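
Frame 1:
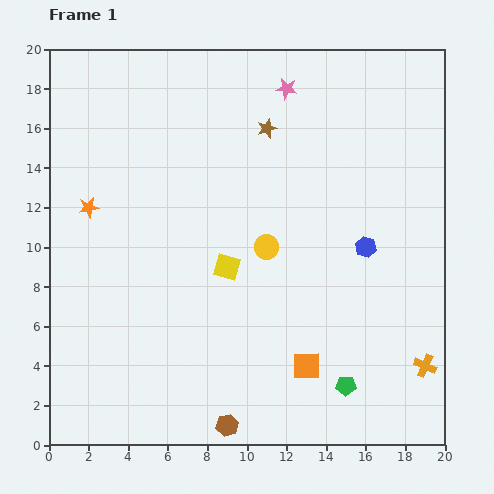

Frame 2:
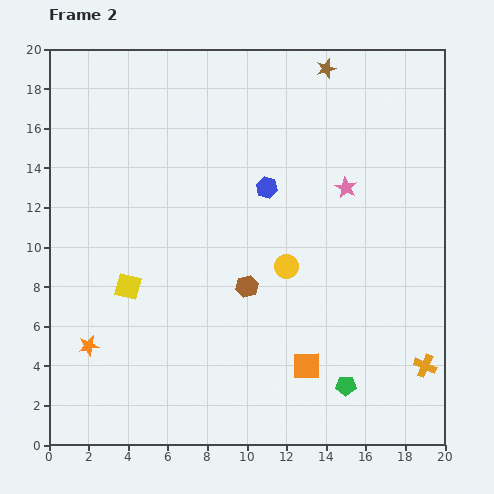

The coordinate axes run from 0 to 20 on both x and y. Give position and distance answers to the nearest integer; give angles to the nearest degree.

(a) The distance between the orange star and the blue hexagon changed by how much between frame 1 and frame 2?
-2

Distance in frame 1: 14. Distance in frame 2: 12.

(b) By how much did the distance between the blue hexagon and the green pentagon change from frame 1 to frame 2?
+4

Distance in frame 1: 7. Distance in frame 2: 11.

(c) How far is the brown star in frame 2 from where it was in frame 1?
4

The brown star moved from (11, 16) to (14, 19), a distance of √(3² + 3²) ≈ 4.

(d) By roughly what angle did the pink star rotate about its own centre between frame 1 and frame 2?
19° clockwise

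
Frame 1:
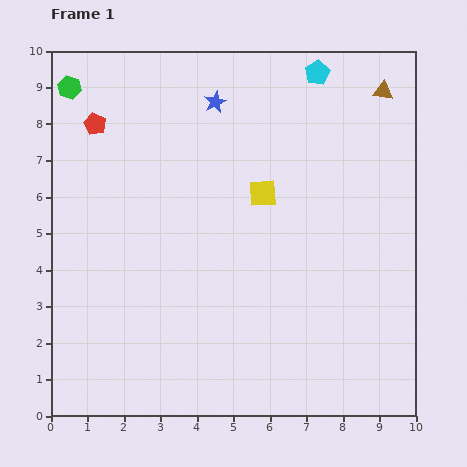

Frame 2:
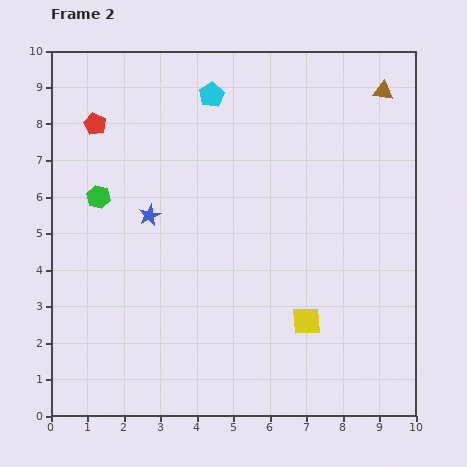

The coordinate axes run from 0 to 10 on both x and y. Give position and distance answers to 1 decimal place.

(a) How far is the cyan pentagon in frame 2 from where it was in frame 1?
3.0

The cyan pentagon moved from (7.3, 9.4) to (4.4, 8.8), a distance of √(2.9² + 0.6²) ≈ 3.0.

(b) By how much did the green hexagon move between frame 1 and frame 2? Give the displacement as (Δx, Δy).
(0.8, -3.0)

The green hexagon was at (0.5, 9.0) in frame 1 and (1.3, 6.0) in frame 2.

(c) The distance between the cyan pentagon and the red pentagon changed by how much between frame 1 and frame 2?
-3.0

Distance in frame 1: 6.3. Distance in frame 2: 3.3.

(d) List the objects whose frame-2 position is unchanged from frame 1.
the brown triangle, the red pentagon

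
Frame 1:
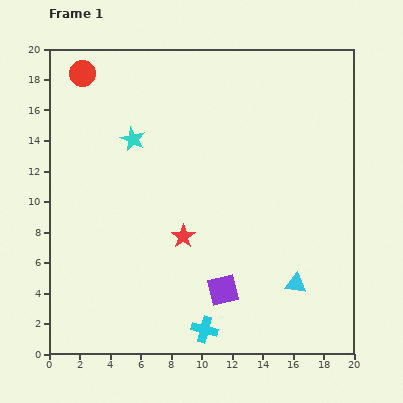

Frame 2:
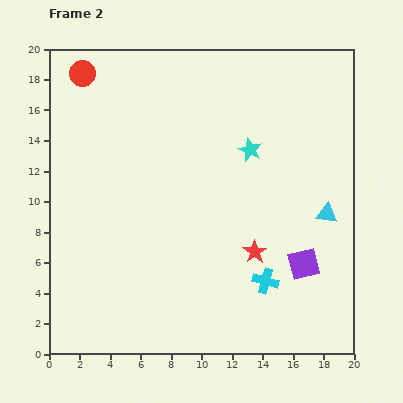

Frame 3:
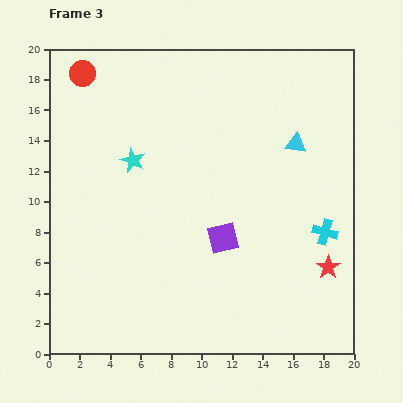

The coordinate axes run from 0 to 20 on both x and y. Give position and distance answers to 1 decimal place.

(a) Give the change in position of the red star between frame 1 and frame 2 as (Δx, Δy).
(4.7, -1.0)

The red star was at (8.8, 7.7) in frame 1 and (13.5, 6.7) in frame 2.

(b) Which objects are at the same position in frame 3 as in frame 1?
the red circle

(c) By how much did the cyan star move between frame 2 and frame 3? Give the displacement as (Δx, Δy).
(-7.7, -0.7)

The cyan star was at (13.2, 13.4) in frame 2 and (5.5, 12.7) in frame 3.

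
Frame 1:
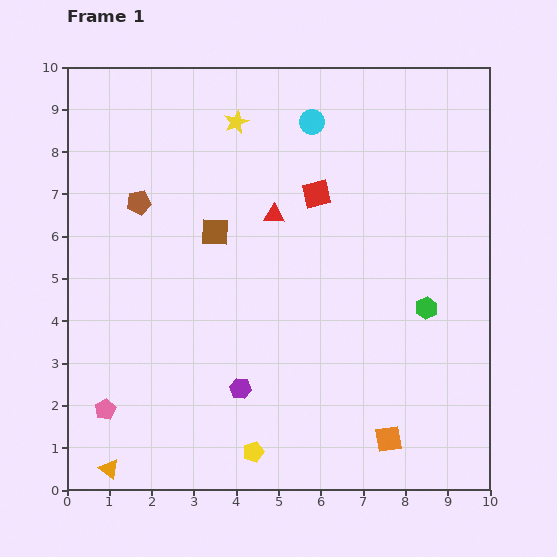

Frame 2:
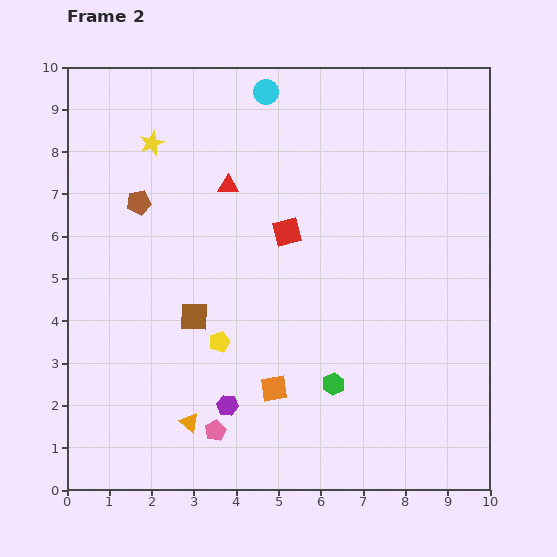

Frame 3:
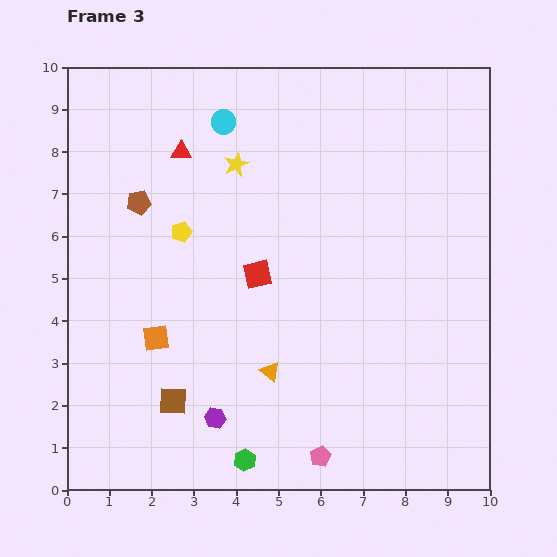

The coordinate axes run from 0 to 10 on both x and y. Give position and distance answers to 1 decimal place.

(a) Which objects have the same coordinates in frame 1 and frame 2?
the brown pentagon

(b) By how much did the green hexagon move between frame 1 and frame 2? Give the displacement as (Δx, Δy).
(-2.2, -1.8)

The green hexagon was at (8.5, 4.3) in frame 1 and (6.3, 2.5) in frame 2.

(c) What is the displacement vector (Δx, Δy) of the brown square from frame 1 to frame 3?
(-1.0, -4.0)

The brown square was at (3.5, 6.1) in frame 1 and (2.5, 2.1) in frame 3.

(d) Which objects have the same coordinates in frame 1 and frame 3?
the brown pentagon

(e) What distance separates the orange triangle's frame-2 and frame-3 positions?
2.2

The orange triangle moved from (2.9, 1.6) to (4.8, 2.8), a distance of √(1.9² + 1.2²) ≈ 2.2.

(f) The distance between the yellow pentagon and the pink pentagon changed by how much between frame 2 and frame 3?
+4.1

Distance in frame 2: 2.1. Distance in frame 3: 6.2.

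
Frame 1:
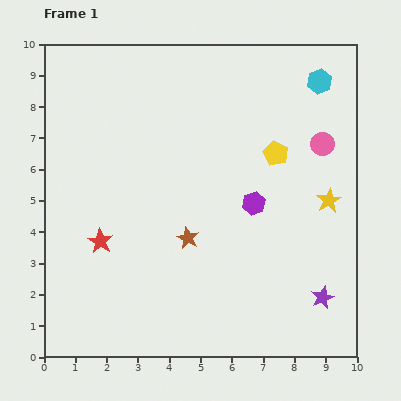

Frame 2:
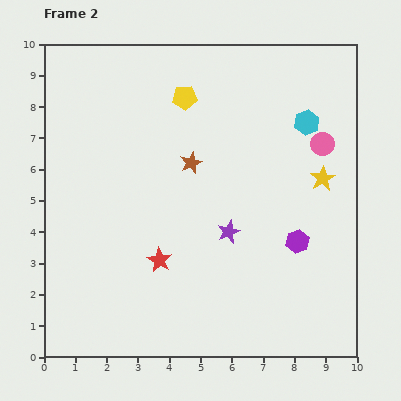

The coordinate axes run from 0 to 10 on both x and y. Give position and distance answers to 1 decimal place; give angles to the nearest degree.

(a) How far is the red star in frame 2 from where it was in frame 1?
2.0

The red star moved from (1.8, 3.7) to (3.7, 3.1), a distance of √(1.9² + 0.6²) ≈ 2.0.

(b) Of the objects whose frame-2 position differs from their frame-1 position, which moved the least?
the yellow star

(moved 0.7)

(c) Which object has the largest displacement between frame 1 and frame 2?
the purple star

(moved 3.7; next 3.4)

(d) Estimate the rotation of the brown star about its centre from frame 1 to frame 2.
22° clockwise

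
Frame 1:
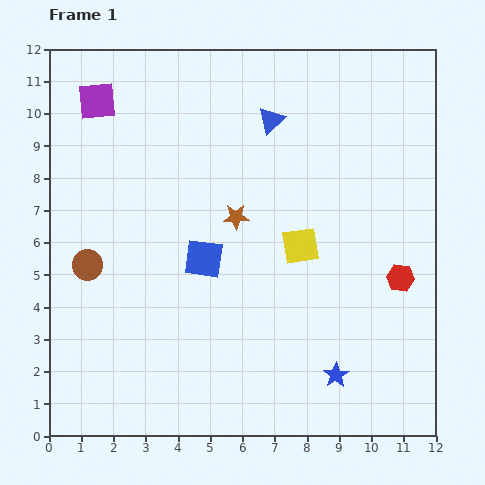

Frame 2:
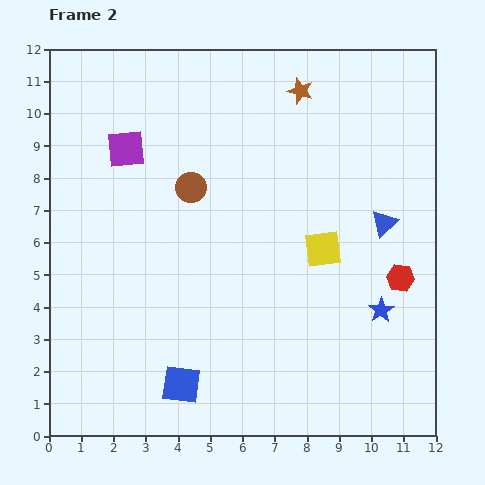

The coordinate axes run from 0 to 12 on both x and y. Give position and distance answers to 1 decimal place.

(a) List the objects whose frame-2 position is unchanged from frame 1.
the red hexagon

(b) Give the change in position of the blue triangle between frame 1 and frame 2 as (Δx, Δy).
(3.5, -3.2)

The blue triangle was at (6.9, 9.8) in frame 1 and (10.4, 6.6) in frame 2.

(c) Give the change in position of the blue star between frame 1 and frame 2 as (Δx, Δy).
(1.4, 2.0)

The blue star was at (8.9, 1.9) in frame 1 and (10.3, 3.9) in frame 2.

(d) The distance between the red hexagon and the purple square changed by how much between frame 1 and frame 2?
-1.5

Distance in frame 1: 10.9. Distance in frame 2: 9.4.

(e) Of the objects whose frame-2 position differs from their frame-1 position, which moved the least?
the yellow square

(moved 0.7)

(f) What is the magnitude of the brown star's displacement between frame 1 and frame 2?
4.4

The brown star moved from (5.8, 6.8) to (7.8, 10.7), a distance of √(2.0² + 3.9²) ≈ 4.4.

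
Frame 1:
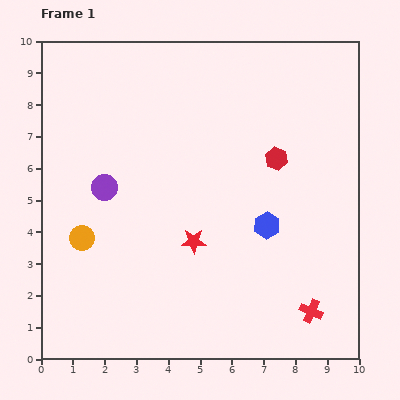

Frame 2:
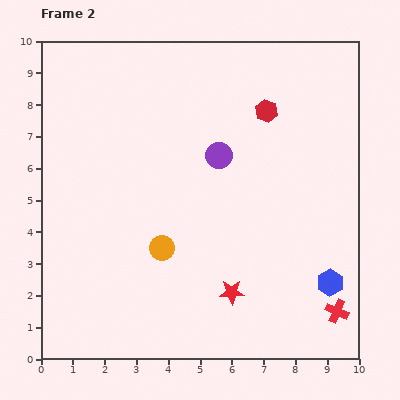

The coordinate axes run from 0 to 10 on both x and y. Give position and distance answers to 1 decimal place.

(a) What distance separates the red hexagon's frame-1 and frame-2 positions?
1.5

The red hexagon moved from (7.4, 6.3) to (7.1, 7.8), a distance of √(0.3² + 1.5²) ≈ 1.5.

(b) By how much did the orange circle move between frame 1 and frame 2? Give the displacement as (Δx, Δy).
(2.5, -0.3)

The orange circle was at (1.3, 3.8) in frame 1 and (3.8, 3.5) in frame 2.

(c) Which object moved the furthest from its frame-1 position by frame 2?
the purple circle

(moved 3.7; next 2.7)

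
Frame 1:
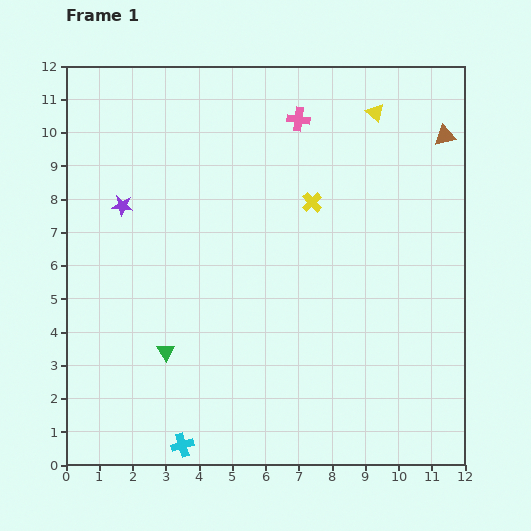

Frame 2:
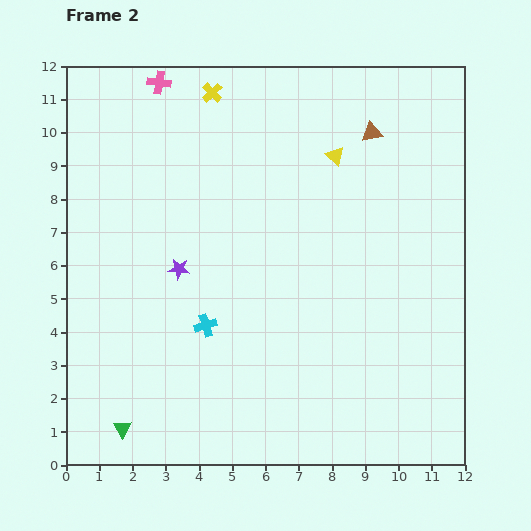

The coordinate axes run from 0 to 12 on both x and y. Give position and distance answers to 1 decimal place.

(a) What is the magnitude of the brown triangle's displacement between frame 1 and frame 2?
2.2

The brown triangle moved from (11.4, 9.9) to (9.2, 10.0), a distance of √(2.2² + 0.1²) ≈ 2.2.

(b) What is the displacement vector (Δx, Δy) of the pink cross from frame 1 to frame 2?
(-4.2, 1.1)

The pink cross was at (7.0, 10.4) in frame 1 and (2.8, 11.5) in frame 2.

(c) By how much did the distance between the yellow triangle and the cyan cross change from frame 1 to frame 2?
-5.2

Distance in frame 1: 11.6. Distance in frame 2: 6.4.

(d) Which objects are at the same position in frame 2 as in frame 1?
none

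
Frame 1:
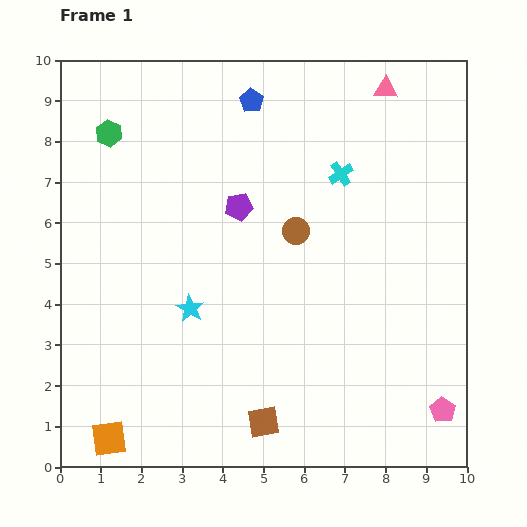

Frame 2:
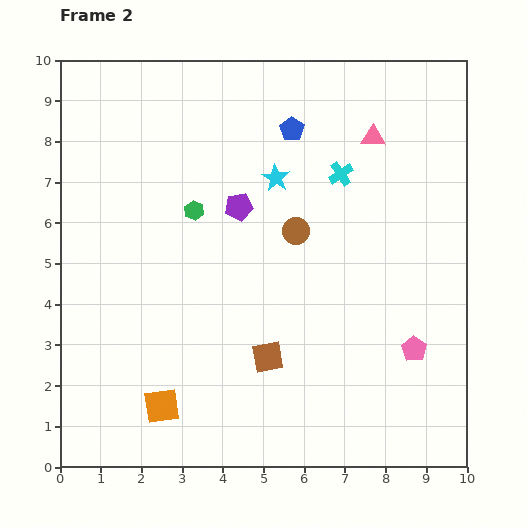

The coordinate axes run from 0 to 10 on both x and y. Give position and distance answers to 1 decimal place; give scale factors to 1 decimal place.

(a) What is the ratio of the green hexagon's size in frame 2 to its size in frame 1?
0.7×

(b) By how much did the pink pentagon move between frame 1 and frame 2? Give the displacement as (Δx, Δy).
(-0.7, 1.5)

The pink pentagon was at (9.4, 1.4) in frame 1 and (8.7, 2.9) in frame 2.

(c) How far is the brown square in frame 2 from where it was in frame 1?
1.6

The brown square moved from (5.0, 1.1) to (5.1, 2.7), a distance of √(0.1² + 1.6²) ≈ 1.6.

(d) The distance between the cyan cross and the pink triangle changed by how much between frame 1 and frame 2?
-1.2

Distance in frame 1: 2.4. Distance in frame 2: 1.2.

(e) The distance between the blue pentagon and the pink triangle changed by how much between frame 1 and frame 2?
-1.3

Distance in frame 1: 3.3. Distance in frame 2: 2.0.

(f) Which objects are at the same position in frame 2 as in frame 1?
the purple pentagon, the brown circle, the cyan cross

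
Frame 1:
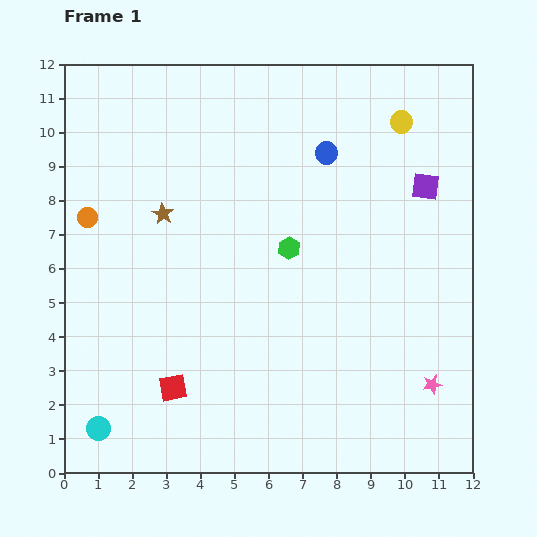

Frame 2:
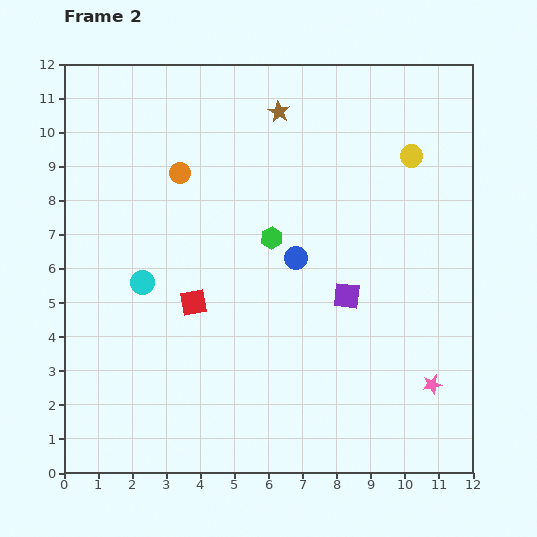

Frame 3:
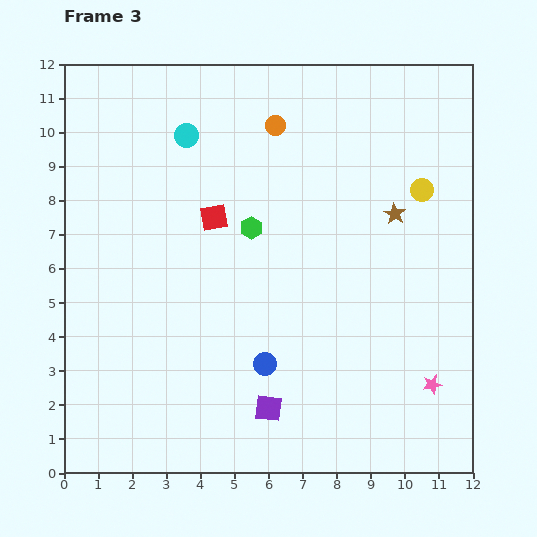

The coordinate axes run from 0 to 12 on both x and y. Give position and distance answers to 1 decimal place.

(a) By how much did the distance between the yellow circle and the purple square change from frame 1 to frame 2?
+2.5

Distance in frame 1: 2.0. Distance in frame 2: 4.5.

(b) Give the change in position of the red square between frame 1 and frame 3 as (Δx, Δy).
(1.2, 5.0)

The red square was at (3.2, 2.5) in frame 1 and (4.4, 7.5) in frame 3.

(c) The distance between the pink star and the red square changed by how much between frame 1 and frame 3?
+0.5

Distance in frame 1: 7.6. Distance in frame 3: 8.1.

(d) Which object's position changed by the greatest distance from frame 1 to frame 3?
the cyan circle

(moved 9.0; next 8.0)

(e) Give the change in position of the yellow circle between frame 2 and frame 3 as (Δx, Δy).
(0.3, -1.0)

The yellow circle was at (10.2, 9.3) in frame 2 and (10.5, 8.3) in frame 3.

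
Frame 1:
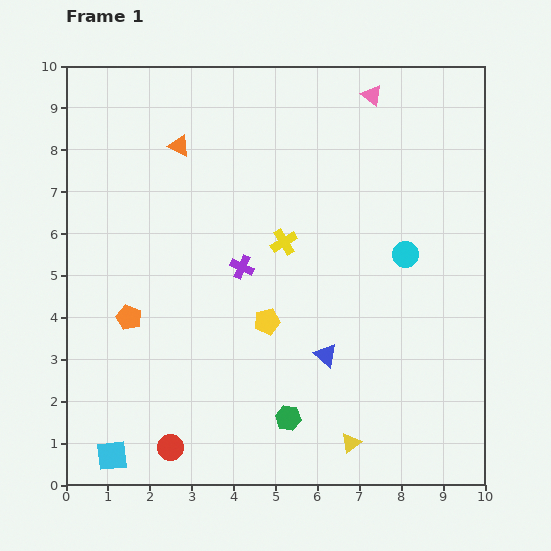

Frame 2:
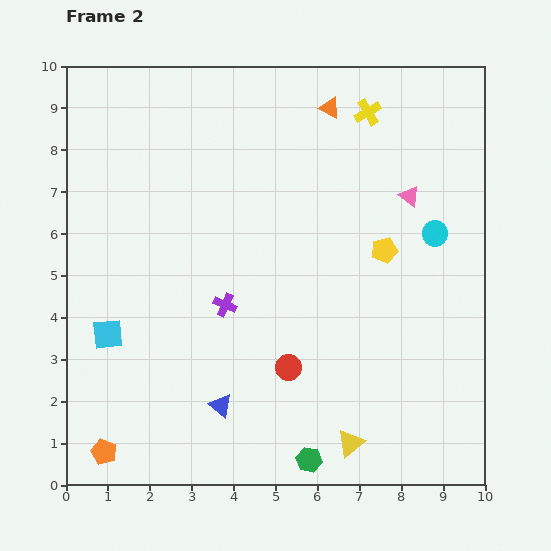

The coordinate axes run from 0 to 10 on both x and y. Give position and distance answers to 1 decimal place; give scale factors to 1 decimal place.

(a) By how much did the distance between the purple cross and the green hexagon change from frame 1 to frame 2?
+0.4

Distance in frame 1: 3.8. Distance in frame 2: 4.2.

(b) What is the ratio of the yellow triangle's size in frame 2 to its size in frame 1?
1.4×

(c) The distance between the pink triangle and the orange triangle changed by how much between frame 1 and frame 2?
-2.0

Distance in frame 1: 4.8. Distance in frame 2: 2.8.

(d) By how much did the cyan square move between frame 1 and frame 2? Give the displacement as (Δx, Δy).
(-0.1, 2.9)

The cyan square was at (1.1, 0.7) in frame 1 and (1.0, 3.6) in frame 2.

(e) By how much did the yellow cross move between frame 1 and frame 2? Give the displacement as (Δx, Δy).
(2.0, 3.1)

The yellow cross was at (5.2, 5.8) in frame 1 and (7.2, 8.9) in frame 2.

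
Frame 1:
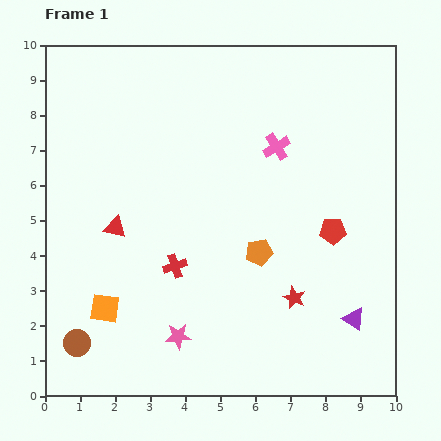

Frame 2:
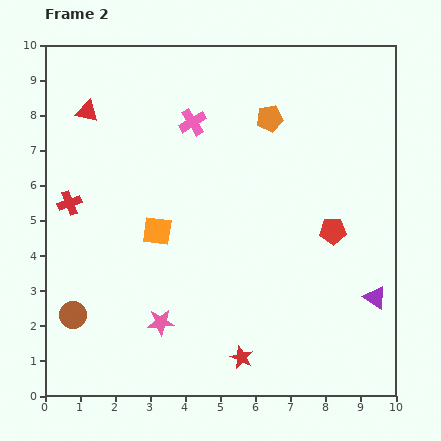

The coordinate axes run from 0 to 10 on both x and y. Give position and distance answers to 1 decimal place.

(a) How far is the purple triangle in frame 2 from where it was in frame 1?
0.8

The purple triangle moved from (8.8, 2.2) to (9.4, 2.8), a distance of √(0.6² + 0.6²) ≈ 0.8.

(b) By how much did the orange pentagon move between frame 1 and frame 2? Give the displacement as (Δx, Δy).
(0.3, 3.8)

The orange pentagon was at (6.1, 4.1) in frame 1 and (6.4, 7.9) in frame 2.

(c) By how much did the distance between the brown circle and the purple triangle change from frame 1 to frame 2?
+0.7

Distance in frame 1: 7.9. Distance in frame 2: 8.6.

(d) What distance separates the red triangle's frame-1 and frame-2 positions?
3.4

The red triangle moved from (2.0, 4.8) to (1.2, 8.1), a distance of √(0.8² + 3.3²) ≈ 3.4.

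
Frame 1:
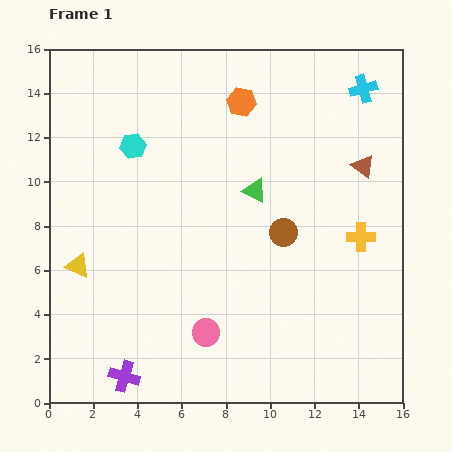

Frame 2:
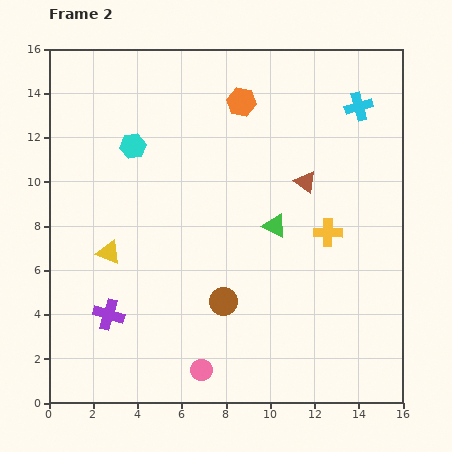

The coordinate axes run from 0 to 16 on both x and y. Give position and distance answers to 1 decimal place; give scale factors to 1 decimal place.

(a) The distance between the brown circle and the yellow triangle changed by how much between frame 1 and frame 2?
-3.8

Distance in frame 1: 9.4. Distance in frame 2: 5.6.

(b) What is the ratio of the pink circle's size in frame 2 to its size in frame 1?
0.8×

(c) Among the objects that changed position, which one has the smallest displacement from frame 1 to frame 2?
the cyan cross

(moved 0.8)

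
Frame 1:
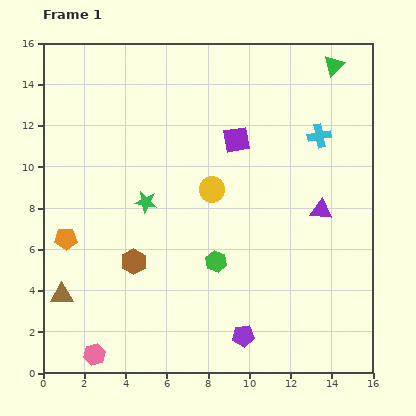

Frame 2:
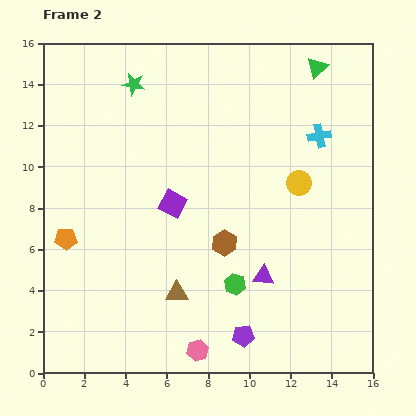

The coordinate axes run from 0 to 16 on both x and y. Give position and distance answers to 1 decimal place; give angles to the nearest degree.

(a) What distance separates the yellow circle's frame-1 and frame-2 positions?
4.2

The yellow circle moved from (8.2, 8.9) to (12.4, 9.2), a distance of √(4.2² + 0.3²) ≈ 4.2.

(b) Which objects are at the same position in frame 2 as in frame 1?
the purple pentagon, the orange pentagon, the cyan cross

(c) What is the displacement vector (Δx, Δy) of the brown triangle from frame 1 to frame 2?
(5.6, 0.1)

The brown triangle was at (0.9, 3.8) in frame 1 and (6.5, 3.9) in frame 2.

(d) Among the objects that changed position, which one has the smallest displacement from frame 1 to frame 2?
the green triangle

(moved 0.8)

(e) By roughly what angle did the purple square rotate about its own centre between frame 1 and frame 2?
38° clockwise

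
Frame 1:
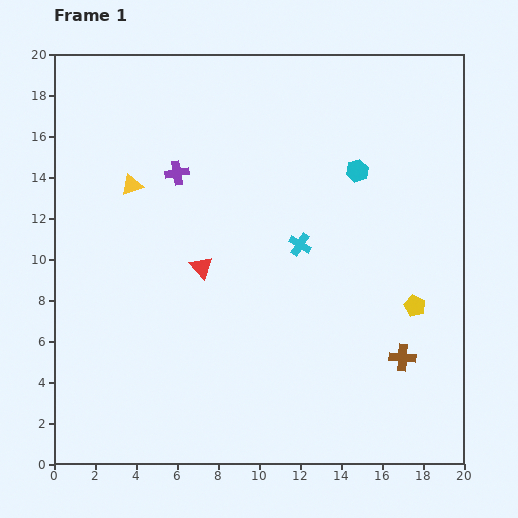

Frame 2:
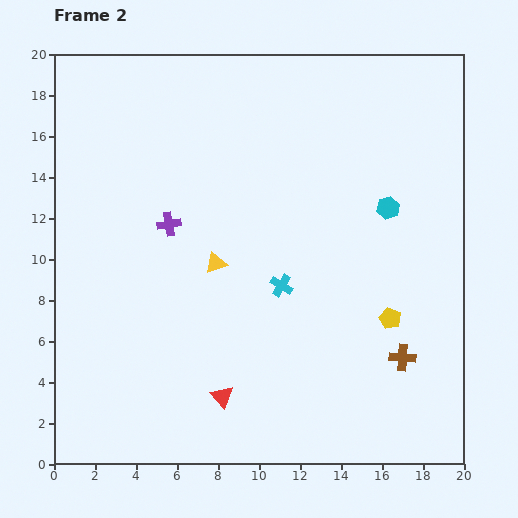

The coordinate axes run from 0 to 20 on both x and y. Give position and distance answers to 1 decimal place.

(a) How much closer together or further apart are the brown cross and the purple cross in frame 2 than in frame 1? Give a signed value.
-1.1

Distance in frame 1: 14.2. Distance in frame 2: 13.1.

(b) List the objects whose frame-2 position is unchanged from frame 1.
the brown cross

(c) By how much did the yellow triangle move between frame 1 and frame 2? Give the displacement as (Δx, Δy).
(4.1, -3.8)

The yellow triangle was at (3.8, 13.6) in frame 1 and (7.9, 9.8) in frame 2.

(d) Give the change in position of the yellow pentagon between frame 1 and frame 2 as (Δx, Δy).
(-1.2, -0.6)

The yellow pentagon was at (17.6, 7.7) in frame 1 and (16.4, 7.1) in frame 2.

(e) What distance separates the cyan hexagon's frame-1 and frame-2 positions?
2.3

The cyan hexagon moved from (14.8, 14.3) to (16.3, 12.5), a distance of √(1.5² + 1.8²) ≈ 2.3.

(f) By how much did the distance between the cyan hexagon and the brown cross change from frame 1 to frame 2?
-2.1

Distance in frame 1: 9.4. Distance in frame 2: 7.3.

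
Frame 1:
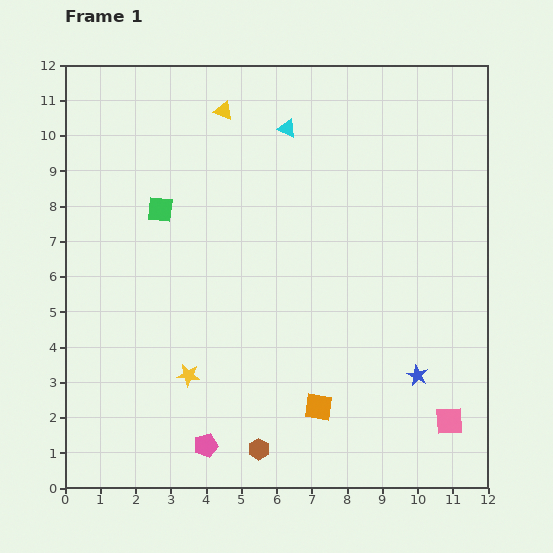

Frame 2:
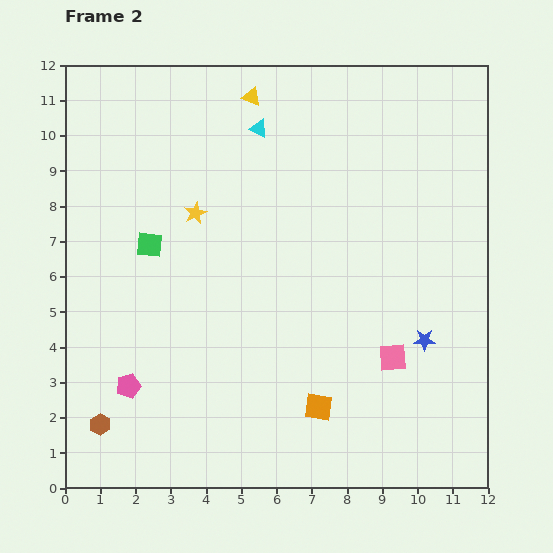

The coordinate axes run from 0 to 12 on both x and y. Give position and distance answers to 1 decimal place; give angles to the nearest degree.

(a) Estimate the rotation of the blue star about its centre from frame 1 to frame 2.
27° counter-clockwise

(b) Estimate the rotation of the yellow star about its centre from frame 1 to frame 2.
30° counter-clockwise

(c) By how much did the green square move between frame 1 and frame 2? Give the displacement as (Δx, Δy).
(-0.3, -1.0)

The green square was at (2.7, 7.9) in frame 1 and (2.4, 6.9) in frame 2.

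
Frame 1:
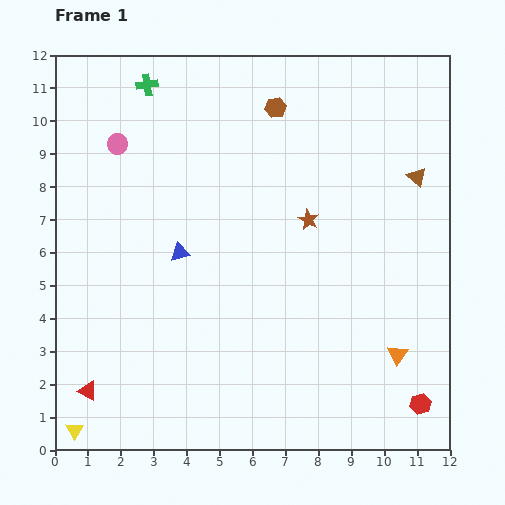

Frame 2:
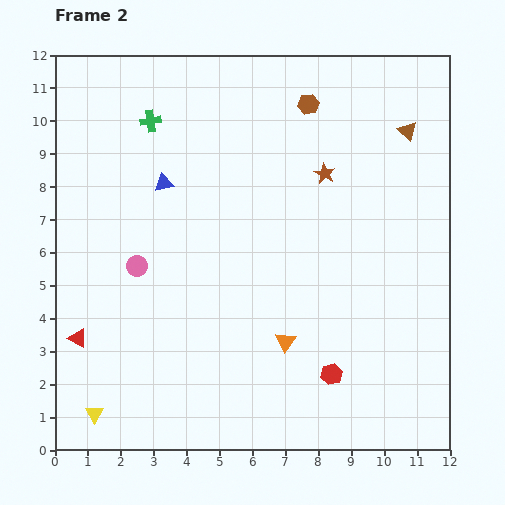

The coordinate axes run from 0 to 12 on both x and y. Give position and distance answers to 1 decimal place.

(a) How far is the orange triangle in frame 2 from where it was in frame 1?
3.4

The orange triangle moved from (10.4, 2.9) to (7.0, 3.3), a distance of √(3.4² + 0.4²) ≈ 3.4.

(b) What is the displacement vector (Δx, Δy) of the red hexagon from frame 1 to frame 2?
(-2.7, 0.9)

The red hexagon was at (11.1, 1.4) in frame 1 and (8.4, 2.3) in frame 2.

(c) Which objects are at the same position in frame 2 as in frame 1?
none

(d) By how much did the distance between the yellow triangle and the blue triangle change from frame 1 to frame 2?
+1.0

Distance in frame 1: 6.3. Distance in frame 2: 7.3.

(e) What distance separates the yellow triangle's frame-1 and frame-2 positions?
0.8

The yellow triangle moved from (0.6, 0.6) to (1.2, 1.1), a distance of √(0.6² + 0.5²) ≈ 0.8.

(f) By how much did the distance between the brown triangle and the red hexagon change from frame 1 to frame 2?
+0.8

Distance in frame 1: 6.9. Distance in frame 2: 7.7.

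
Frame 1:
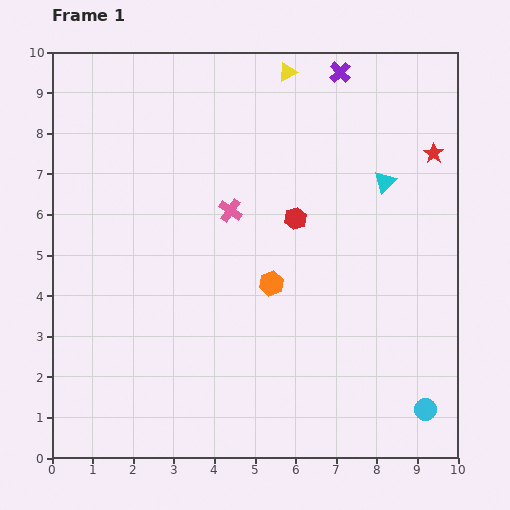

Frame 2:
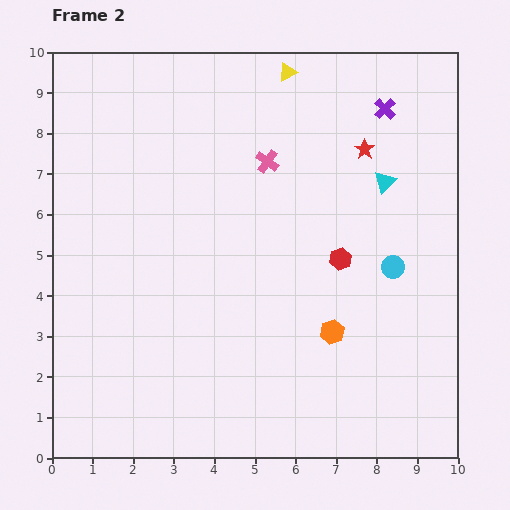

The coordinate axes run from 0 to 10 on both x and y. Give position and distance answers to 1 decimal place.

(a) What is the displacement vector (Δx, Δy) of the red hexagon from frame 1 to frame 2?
(1.1, -1.0)

The red hexagon was at (6.0, 5.9) in frame 1 and (7.1, 4.9) in frame 2.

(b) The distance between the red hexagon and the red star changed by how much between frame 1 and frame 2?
-1.0

Distance in frame 1: 3.8. Distance in frame 2: 2.8.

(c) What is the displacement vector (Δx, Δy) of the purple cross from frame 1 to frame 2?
(1.1, -0.9)

The purple cross was at (7.1, 9.5) in frame 1 and (8.2, 8.6) in frame 2.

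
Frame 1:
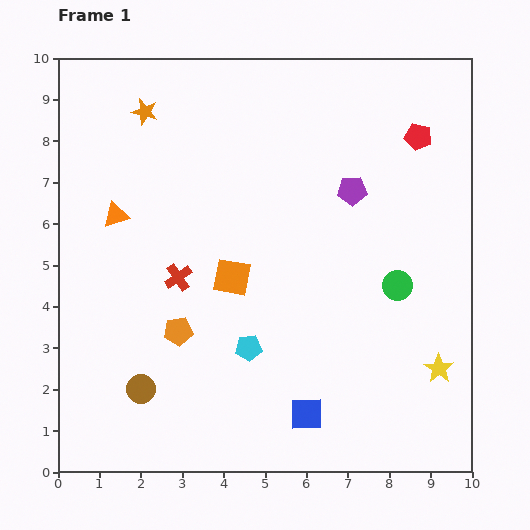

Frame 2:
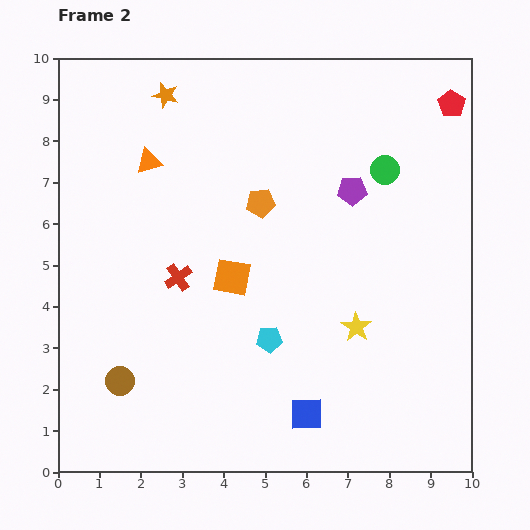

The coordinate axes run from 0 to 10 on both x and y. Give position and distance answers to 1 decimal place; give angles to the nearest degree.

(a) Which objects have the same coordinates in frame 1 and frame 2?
the orange square, the purple pentagon, the red cross, the blue square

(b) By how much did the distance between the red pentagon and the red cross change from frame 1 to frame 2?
+1.1

Distance in frame 1: 6.7. Distance in frame 2: 7.8.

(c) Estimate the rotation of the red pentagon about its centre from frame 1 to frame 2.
22° clockwise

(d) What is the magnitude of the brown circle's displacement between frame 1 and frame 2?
0.5

The brown circle moved from (2.0, 2.0) to (1.5, 2.2), a distance of √(0.5² + 0.2²) ≈ 0.5.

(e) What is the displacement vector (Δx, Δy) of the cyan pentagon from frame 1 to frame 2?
(0.5, 0.2)

The cyan pentagon was at (4.6, 3.0) in frame 1 and (5.1, 3.2) in frame 2.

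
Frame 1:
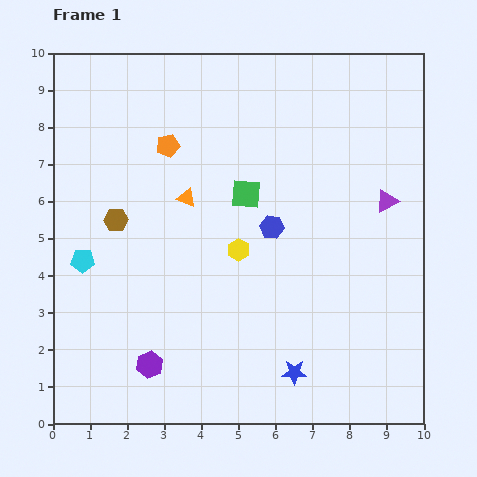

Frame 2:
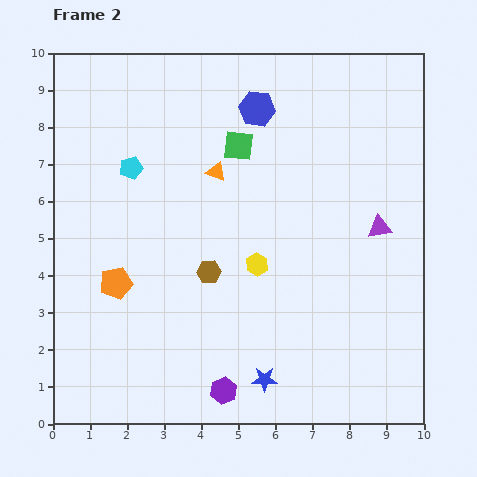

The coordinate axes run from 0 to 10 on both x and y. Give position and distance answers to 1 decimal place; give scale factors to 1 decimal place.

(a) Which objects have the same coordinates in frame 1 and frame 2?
none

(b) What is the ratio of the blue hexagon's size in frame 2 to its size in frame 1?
1.5×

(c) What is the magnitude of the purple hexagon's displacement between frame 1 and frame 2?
2.1

The purple hexagon moved from (2.6, 1.6) to (4.6, 0.9), a distance of √(2.0² + 0.7²) ≈ 2.1.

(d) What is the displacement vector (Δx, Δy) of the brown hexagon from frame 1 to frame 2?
(2.5, -1.4)

The brown hexagon was at (1.7, 5.5) in frame 1 and (4.2, 4.1) in frame 2.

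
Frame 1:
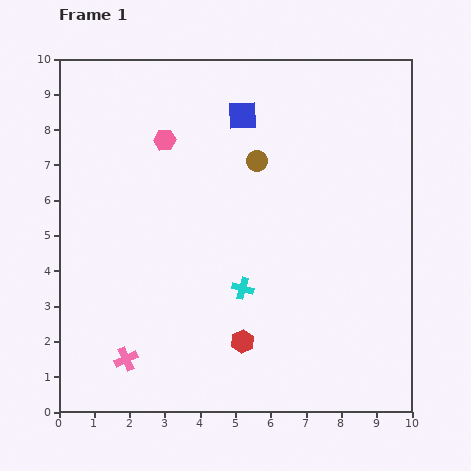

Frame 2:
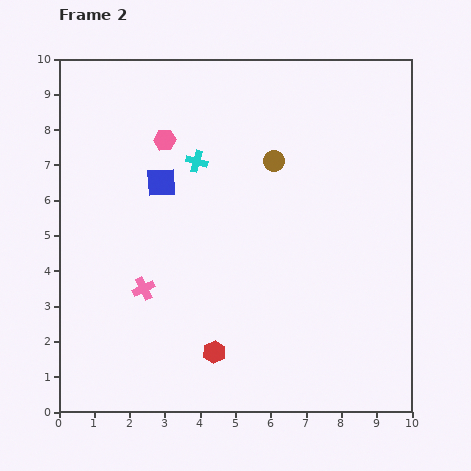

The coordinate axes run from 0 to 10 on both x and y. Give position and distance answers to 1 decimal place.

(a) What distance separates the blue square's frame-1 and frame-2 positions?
3.0

The blue square moved from (5.2, 8.4) to (2.9, 6.5), a distance of √(2.3² + 1.9²) ≈ 3.0.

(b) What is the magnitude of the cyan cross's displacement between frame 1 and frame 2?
3.8

The cyan cross moved from (5.2, 3.5) to (3.9, 7.1), a distance of √(1.3² + 3.6²) ≈ 3.8.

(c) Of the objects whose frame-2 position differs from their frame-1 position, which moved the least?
the brown circle

(moved 0.5)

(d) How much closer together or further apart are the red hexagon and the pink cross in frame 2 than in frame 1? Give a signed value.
-0.6

Distance in frame 1: 3.3. Distance in frame 2: 2.7.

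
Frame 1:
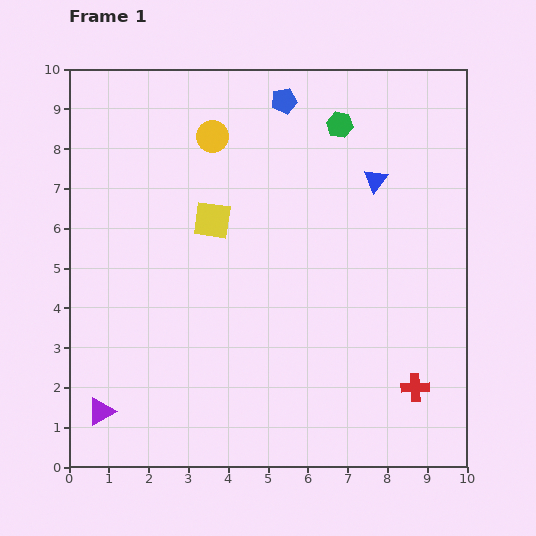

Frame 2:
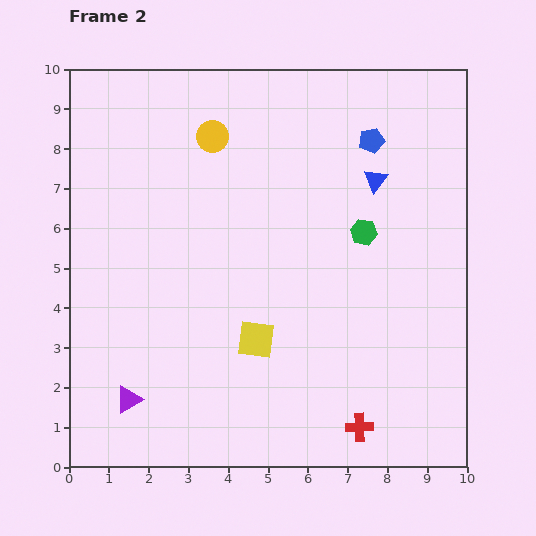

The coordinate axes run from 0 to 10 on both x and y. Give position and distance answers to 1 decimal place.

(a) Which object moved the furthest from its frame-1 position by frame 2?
the yellow square

(moved 3.2; next 2.8)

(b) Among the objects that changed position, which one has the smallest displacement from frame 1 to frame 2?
the purple triangle

(moved 0.8)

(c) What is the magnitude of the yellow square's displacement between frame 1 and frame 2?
3.2

The yellow square moved from (3.6, 6.2) to (4.7, 3.2), a distance of √(1.1² + 3.0²) ≈ 3.2.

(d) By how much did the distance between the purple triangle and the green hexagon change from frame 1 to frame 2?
-2.2

Distance in frame 1: 9.4. Distance in frame 2: 7.2.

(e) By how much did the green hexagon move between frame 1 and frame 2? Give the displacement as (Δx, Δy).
(0.6, -2.7)

The green hexagon was at (6.8, 8.6) in frame 1 and (7.4, 5.9) in frame 2.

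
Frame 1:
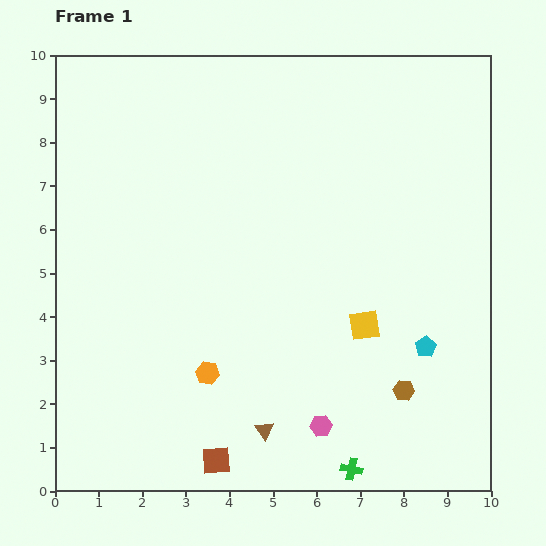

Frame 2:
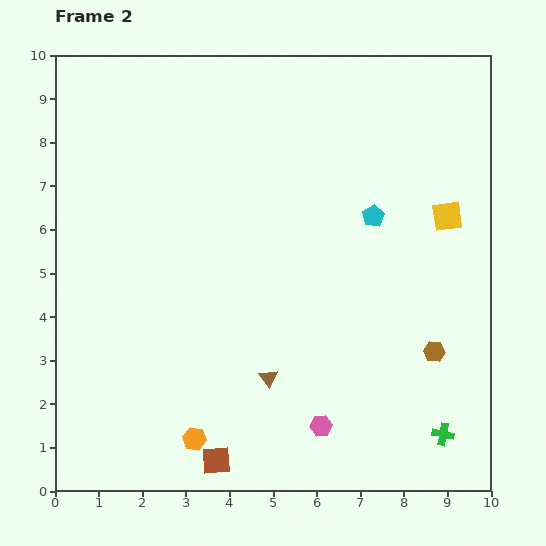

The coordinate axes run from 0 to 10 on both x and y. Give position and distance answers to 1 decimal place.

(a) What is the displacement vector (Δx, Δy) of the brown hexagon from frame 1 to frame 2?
(0.7, 0.9)

The brown hexagon was at (8.0, 2.3) in frame 1 and (8.7, 3.2) in frame 2.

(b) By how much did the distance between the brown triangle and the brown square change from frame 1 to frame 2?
+0.9

Distance in frame 1: 1.3. Distance in frame 2: 2.2.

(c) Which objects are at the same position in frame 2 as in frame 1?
the pink hexagon, the brown square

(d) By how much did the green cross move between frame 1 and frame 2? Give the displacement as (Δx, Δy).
(2.1, 0.8)

The green cross was at (6.8, 0.5) in frame 1 and (8.9, 1.3) in frame 2.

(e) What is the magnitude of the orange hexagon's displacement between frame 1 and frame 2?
1.5

The orange hexagon moved from (3.5, 2.7) to (3.2, 1.2), a distance of √(0.3² + 1.5²) ≈ 1.5.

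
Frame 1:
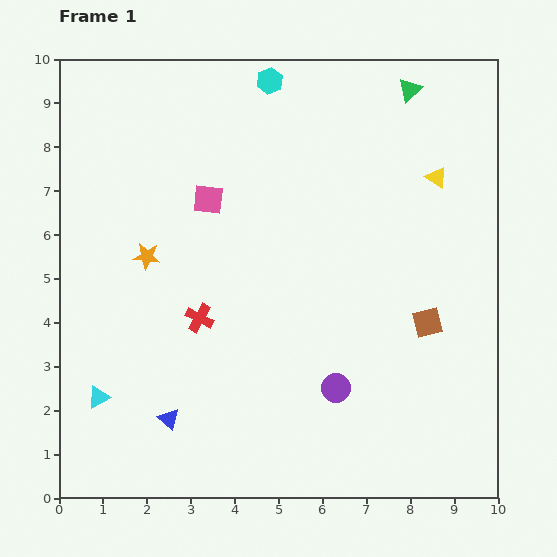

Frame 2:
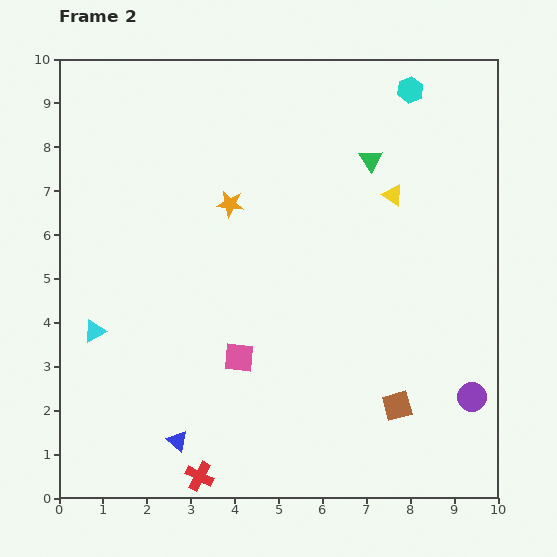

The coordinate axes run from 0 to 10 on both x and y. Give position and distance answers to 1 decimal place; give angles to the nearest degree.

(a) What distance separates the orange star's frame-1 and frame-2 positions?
2.2

The orange star moved from (2.0, 5.5) to (3.9, 6.7), a distance of √(1.9² + 1.2²) ≈ 2.2.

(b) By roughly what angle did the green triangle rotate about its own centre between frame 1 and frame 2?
21° counter-clockwise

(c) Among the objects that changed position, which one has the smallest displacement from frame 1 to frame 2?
the blue triangle

(moved 0.5)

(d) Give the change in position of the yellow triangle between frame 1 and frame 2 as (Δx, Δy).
(-1.0, -0.4)

The yellow triangle was at (8.6, 7.3) in frame 1 and (7.6, 6.9) in frame 2.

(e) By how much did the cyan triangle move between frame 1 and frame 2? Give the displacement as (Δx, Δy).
(-0.1, 1.5)

The cyan triangle was at (0.9, 2.3) in frame 1 and (0.8, 3.8) in frame 2.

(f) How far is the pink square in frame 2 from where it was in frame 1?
3.7

The pink square moved from (3.4, 6.8) to (4.1, 3.2), a distance of √(0.7² + 3.6²) ≈ 3.7.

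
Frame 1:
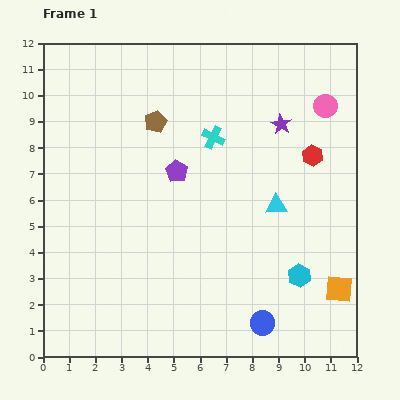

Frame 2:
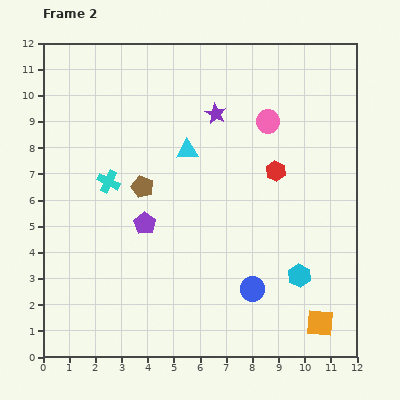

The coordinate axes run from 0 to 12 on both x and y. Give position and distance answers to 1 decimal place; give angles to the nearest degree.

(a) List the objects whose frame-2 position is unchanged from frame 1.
the cyan hexagon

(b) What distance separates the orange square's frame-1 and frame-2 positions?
1.5

The orange square moved from (11.3, 2.6) to (10.6, 1.3), a distance of √(0.7² + 1.3²) ≈ 1.5.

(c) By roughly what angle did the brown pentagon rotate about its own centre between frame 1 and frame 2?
28° counter-clockwise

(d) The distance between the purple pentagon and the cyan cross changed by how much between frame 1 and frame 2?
+0.2

Distance in frame 1: 1.9. Distance in frame 2: 2.1.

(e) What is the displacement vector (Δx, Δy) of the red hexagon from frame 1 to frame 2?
(-1.4, -0.6)

The red hexagon was at (10.3, 7.7) in frame 1 and (8.9, 7.1) in frame 2.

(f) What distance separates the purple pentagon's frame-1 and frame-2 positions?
2.3

The purple pentagon moved from (5.1, 7.1) to (3.9, 5.1), a distance of √(1.2² + 2.0²) ≈ 2.3.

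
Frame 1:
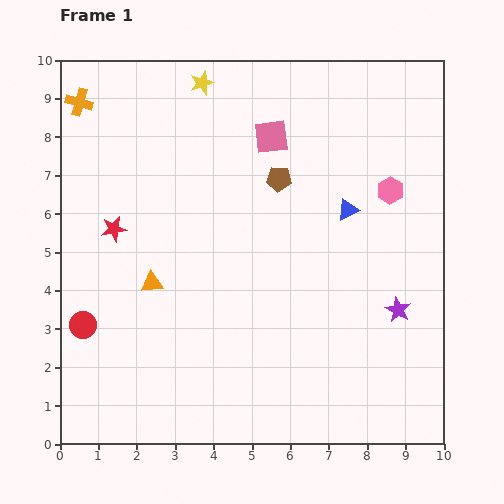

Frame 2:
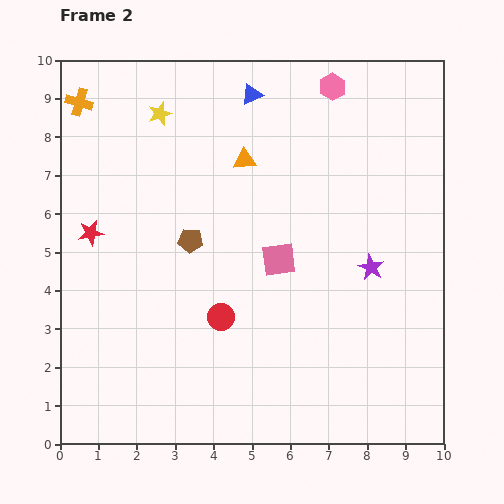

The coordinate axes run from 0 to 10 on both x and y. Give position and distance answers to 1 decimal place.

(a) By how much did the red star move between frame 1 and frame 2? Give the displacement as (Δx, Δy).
(-0.6, -0.1)

The red star was at (1.4, 5.6) in frame 1 and (0.8, 5.5) in frame 2.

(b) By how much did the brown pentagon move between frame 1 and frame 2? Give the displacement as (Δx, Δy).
(-2.3, -1.6)

The brown pentagon was at (5.7, 6.9) in frame 1 and (3.4, 5.3) in frame 2.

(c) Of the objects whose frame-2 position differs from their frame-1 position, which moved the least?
the red star

(moved 0.6)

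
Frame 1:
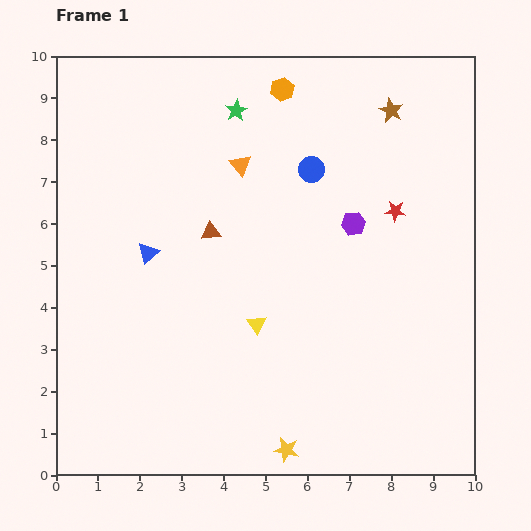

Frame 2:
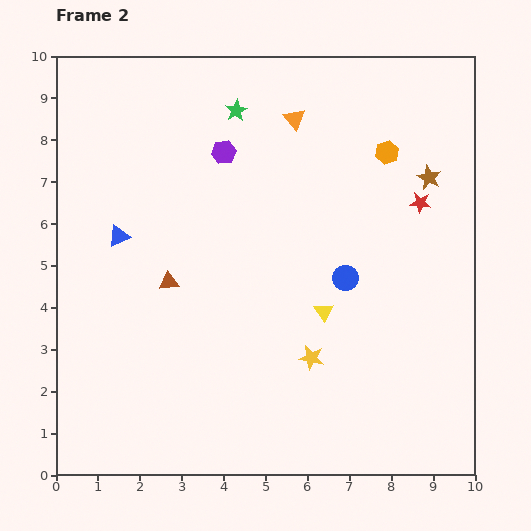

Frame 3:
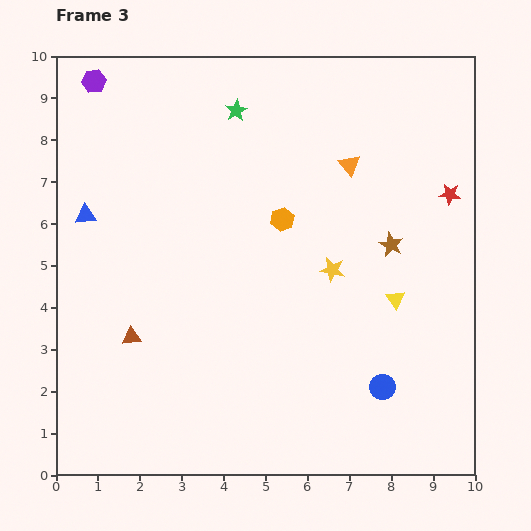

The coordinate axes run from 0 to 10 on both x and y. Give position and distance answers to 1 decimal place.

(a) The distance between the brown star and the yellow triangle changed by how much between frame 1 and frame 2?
-1.9

Distance in frame 1: 6.0. Distance in frame 2: 4.1.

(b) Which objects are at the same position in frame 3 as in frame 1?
the green star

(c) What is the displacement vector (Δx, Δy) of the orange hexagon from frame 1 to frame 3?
(0.0, -3.1)

The orange hexagon was at (5.4, 9.2) in frame 1 and (5.4, 6.1) in frame 3.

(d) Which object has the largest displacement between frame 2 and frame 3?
the purple hexagon

(moved 3.5; next 3.0)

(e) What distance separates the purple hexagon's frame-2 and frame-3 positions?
3.5

The purple hexagon moved from (4.0, 7.7) to (0.9, 9.4), a distance of √(3.1² + 1.7²) ≈ 3.5.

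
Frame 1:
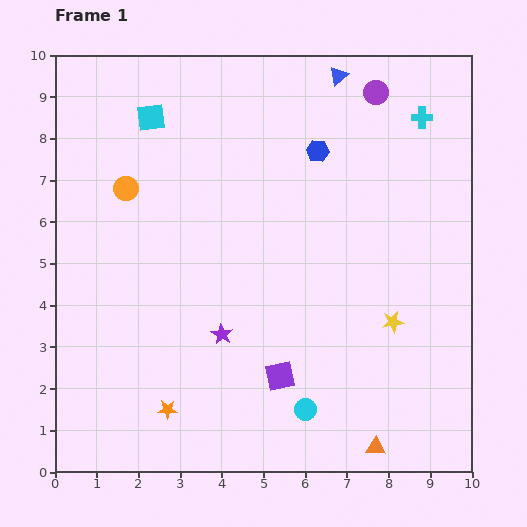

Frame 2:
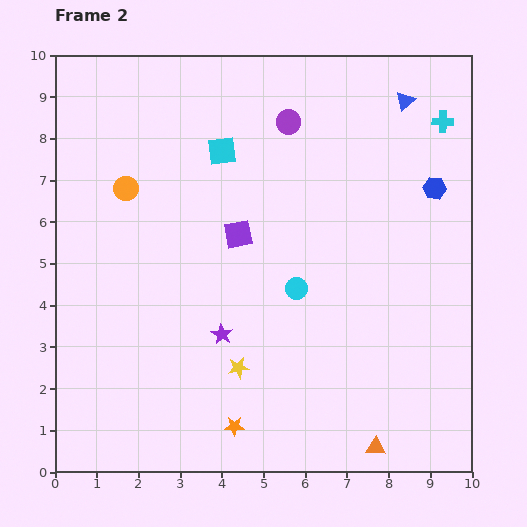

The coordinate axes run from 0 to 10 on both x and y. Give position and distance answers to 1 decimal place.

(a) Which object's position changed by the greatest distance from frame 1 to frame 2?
the yellow star

(moved 3.9; next 3.5)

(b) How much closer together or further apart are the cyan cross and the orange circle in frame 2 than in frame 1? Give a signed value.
+0.5

Distance in frame 1: 7.3. Distance in frame 2: 7.8.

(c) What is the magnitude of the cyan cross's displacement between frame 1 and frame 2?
0.5

The cyan cross moved from (8.8, 8.5) to (9.3, 8.4), a distance of √(0.5² + 0.1²) ≈ 0.5.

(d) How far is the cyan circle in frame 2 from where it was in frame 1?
2.9

The cyan circle moved from (6.0, 1.5) to (5.8, 4.4), a distance of √(0.2² + 2.9²) ≈ 2.9.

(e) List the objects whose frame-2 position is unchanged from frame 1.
the orange circle, the purple star, the orange triangle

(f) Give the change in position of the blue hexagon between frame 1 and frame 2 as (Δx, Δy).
(2.8, -0.9)

The blue hexagon was at (6.3, 7.7) in frame 1 and (9.1, 6.8) in frame 2.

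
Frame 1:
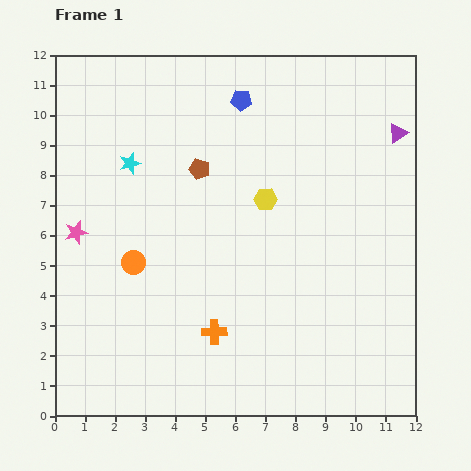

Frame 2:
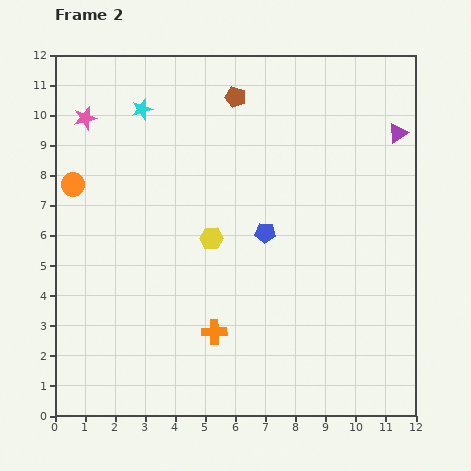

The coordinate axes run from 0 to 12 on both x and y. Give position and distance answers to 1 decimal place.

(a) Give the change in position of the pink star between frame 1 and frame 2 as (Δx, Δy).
(0.3, 3.8)

The pink star was at (0.7, 6.1) in frame 1 and (1.0, 9.9) in frame 2.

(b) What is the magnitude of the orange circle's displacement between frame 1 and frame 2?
3.3

The orange circle moved from (2.6, 5.1) to (0.6, 7.7), a distance of √(2.0² + 2.6²) ≈ 3.3.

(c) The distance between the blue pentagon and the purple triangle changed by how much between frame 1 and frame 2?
+0.2

Distance in frame 1: 5.3. Distance in frame 2: 5.5.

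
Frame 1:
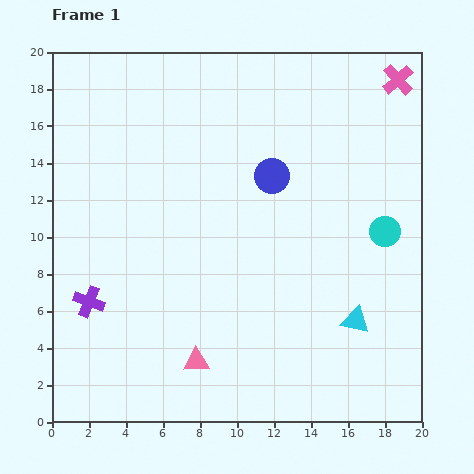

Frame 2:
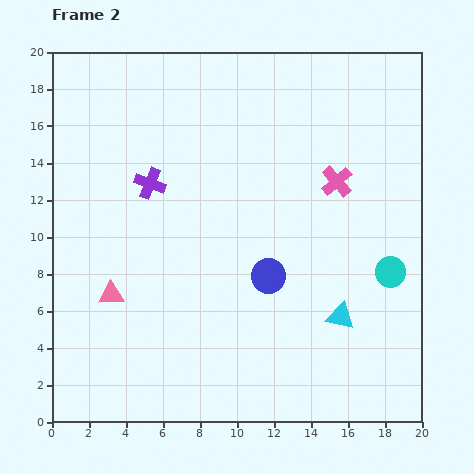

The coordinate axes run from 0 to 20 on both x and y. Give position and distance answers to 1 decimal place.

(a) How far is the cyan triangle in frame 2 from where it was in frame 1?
0.8

The cyan triangle moved from (16.4, 5.5) to (15.6, 5.7), a distance of √(0.8² + 0.2²) ≈ 0.8.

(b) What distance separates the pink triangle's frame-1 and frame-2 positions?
5.8

The pink triangle moved from (7.8, 3.3) to (3.2, 6.9), a distance of √(4.6² + 3.6²) ≈ 5.8.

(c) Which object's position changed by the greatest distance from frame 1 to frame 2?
the purple cross

(moved 7.2; next 6.4)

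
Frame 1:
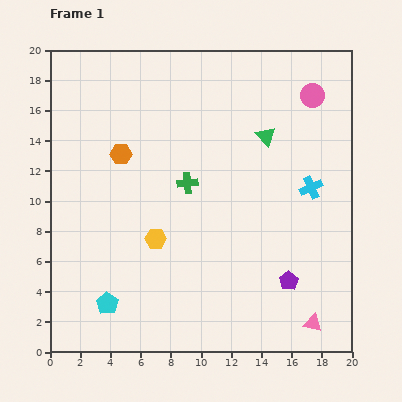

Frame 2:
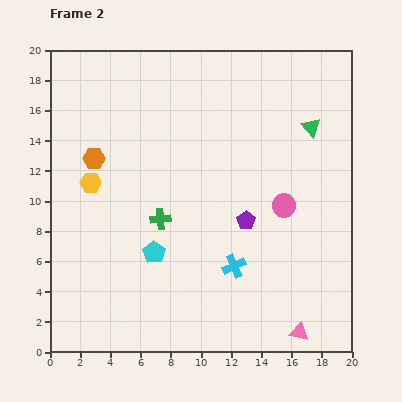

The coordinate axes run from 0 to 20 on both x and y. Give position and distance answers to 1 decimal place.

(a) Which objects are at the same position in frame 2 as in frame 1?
none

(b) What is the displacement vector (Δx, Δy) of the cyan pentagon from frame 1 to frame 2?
(3.1, 3.4)

The cyan pentagon was at (3.8, 3.2) in frame 1 and (6.9, 6.6) in frame 2.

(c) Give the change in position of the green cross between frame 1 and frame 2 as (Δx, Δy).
(-1.8, -2.4)

The green cross was at (9.1, 11.2) in frame 1 and (7.3, 8.8) in frame 2.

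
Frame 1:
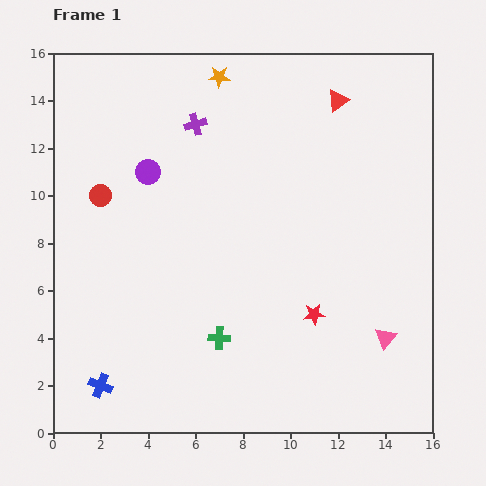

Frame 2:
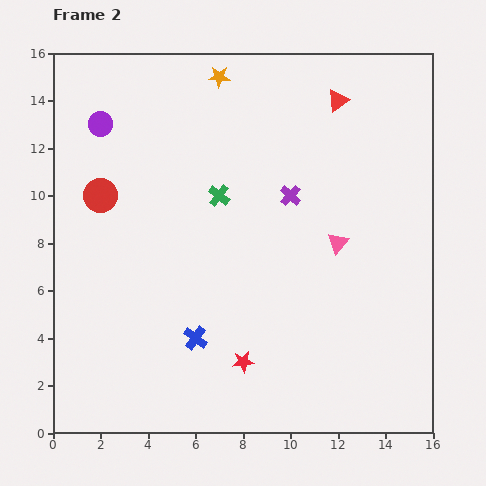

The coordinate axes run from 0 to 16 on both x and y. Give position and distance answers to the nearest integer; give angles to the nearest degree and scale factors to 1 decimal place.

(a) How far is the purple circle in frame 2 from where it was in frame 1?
3

The purple circle moved from (4, 11) to (2, 13), a distance of √(2² + 2²) ≈ 3.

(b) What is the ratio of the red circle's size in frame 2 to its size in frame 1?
1.5×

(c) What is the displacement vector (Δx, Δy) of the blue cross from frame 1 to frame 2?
(4, 2)

The blue cross was at (2, 2) in frame 1 and (6, 4) in frame 2.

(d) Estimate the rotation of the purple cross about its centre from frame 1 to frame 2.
30° counter-clockwise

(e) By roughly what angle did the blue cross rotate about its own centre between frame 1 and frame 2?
16° clockwise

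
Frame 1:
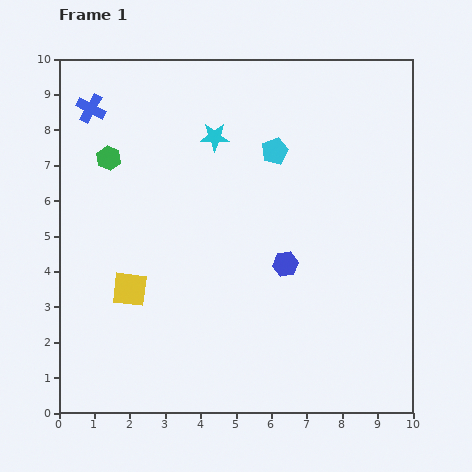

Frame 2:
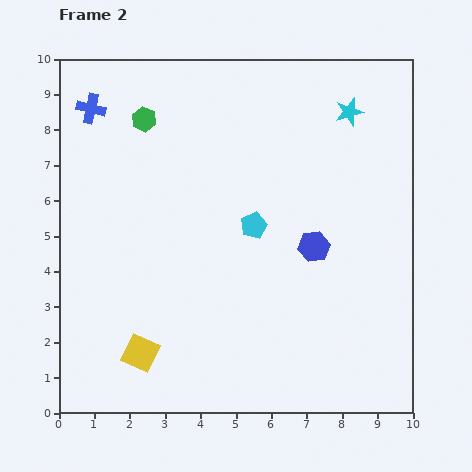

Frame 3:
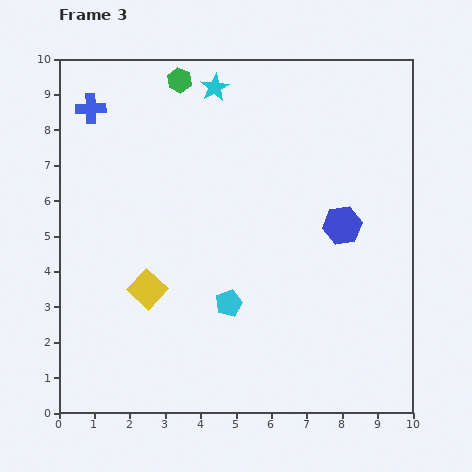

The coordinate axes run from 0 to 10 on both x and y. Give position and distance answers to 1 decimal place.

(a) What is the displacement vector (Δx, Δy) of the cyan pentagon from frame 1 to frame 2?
(-0.6, -2.1)

The cyan pentagon was at (6.1, 7.4) in frame 1 and (5.5, 5.3) in frame 2.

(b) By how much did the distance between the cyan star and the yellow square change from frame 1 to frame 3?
+1.1

Distance in frame 1: 4.9. Distance in frame 3: 6.0.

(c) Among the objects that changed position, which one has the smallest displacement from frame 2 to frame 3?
the blue hexagon

(moved 1.0)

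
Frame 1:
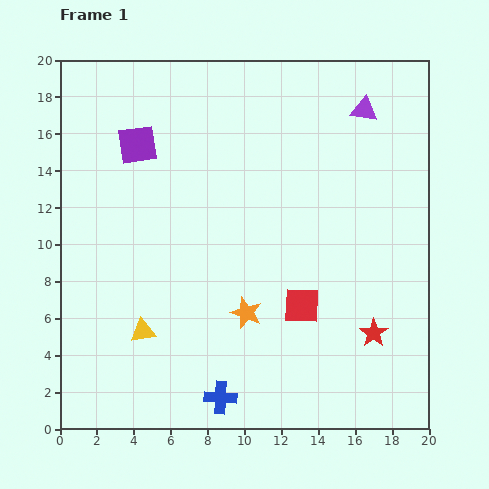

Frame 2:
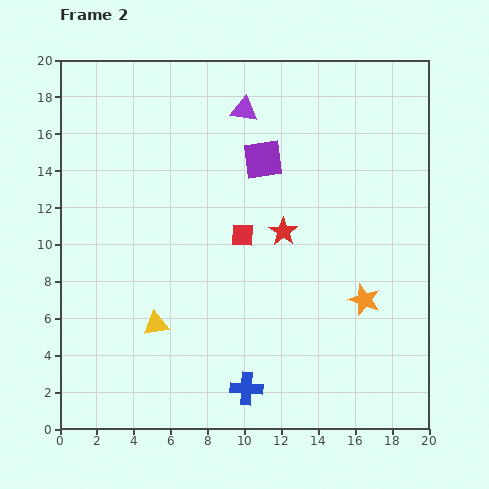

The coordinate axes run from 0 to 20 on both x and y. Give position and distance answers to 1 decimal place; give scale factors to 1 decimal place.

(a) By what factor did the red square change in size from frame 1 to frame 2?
0.6×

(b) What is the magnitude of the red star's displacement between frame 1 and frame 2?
7.4

The red star moved from (17.0, 5.2) to (12.1, 10.7), a distance of √(4.9² + 5.5²) ≈ 7.4.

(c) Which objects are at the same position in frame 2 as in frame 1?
none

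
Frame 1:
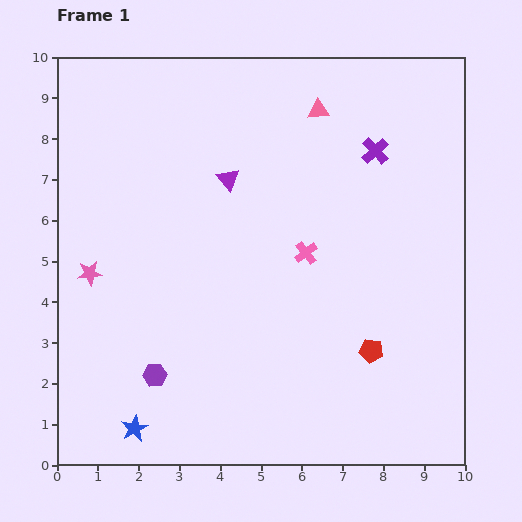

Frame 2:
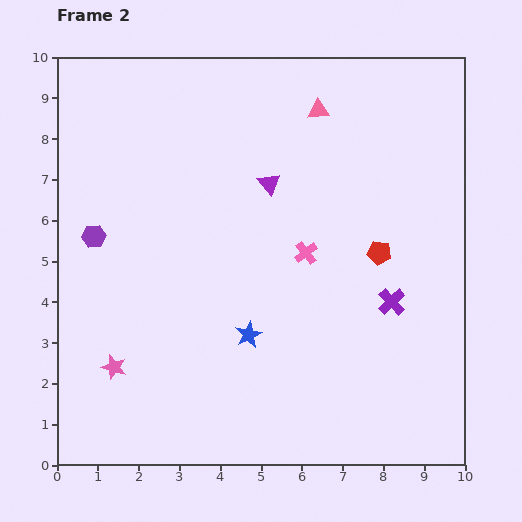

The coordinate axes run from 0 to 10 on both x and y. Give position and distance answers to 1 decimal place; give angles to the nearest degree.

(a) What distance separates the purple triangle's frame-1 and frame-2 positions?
1.0

The purple triangle moved from (4.2, 7.0) to (5.2, 6.9), a distance of √(1.0² + 0.1²) ≈ 1.0.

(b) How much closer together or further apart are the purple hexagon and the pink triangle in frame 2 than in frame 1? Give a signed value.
-1.3

Distance in frame 1: 7.6. Distance in frame 2: 6.3.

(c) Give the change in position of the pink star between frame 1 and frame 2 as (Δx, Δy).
(0.6, -2.3)

The pink star was at (0.8, 4.7) in frame 1 and (1.4, 2.4) in frame 2.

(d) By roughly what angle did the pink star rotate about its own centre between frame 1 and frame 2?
24° clockwise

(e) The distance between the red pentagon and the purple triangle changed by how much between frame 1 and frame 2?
-2.3

Distance in frame 1: 5.5. Distance in frame 2: 3.2.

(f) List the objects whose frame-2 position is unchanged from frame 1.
the pink cross, the pink triangle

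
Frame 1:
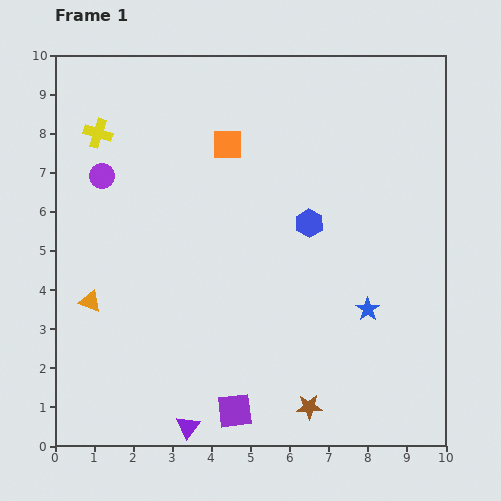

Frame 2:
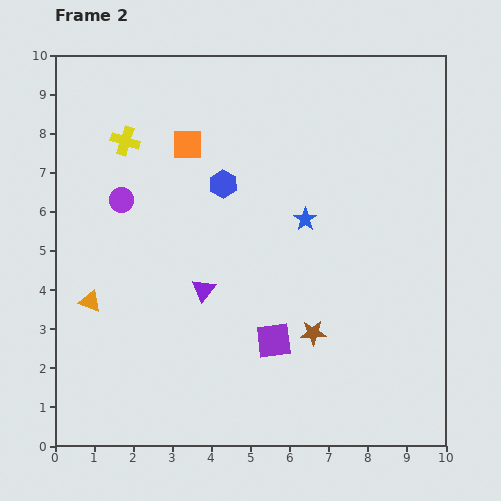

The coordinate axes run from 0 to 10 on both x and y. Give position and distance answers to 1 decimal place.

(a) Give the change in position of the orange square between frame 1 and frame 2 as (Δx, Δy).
(-1.0, 0.0)

The orange square was at (4.4, 7.7) in frame 1 and (3.4, 7.7) in frame 2.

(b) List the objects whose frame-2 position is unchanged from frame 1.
the orange triangle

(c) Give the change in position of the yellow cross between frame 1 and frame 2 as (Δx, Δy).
(0.7, -0.2)

The yellow cross was at (1.1, 8.0) in frame 1 and (1.8, 7.8) in frame 2.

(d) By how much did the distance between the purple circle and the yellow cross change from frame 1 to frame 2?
+0.4

Distance in frame 1: 1.1. Distance in frame 2: 1.5.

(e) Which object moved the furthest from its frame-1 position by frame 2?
the purple triangle

(moved 3.5; next 2.8)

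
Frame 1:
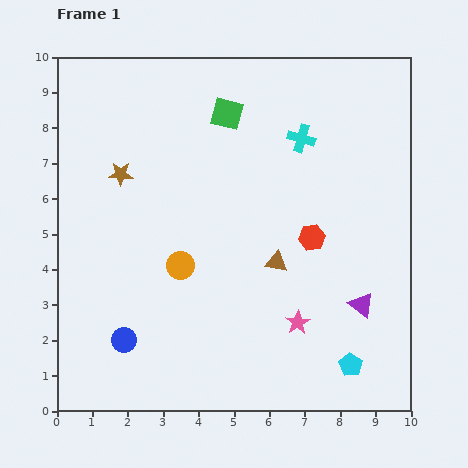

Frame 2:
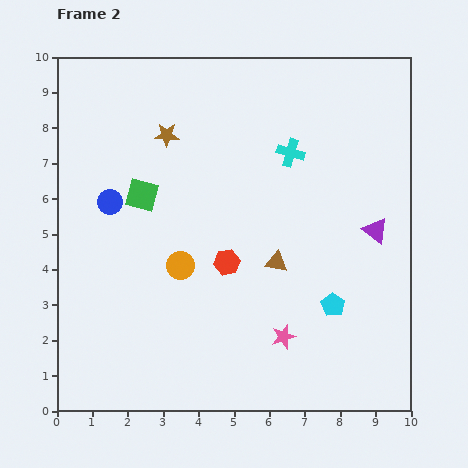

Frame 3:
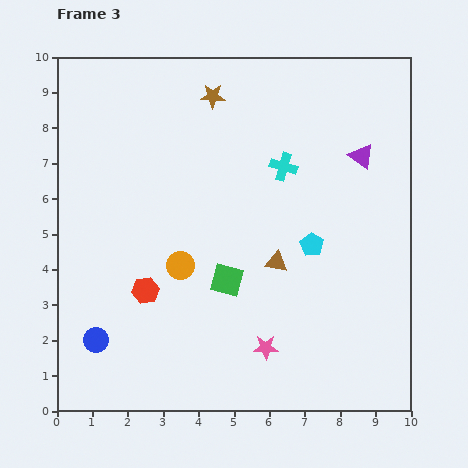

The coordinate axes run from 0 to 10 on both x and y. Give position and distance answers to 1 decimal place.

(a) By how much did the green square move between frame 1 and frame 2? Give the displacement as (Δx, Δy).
(-2.4, -2.3)

The green square was at (4.8, 8.4) in frame 1 and (2.4, 6.1) in frame 2.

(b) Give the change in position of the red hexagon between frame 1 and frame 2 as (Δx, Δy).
(-2.4, -0.7)

The red hexagon was at (7.2, 4.9) in frame 1 and (4.8, 4.2) in frame 2.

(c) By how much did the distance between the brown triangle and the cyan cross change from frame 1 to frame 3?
-0.9

Distance in frame 1: 3.6. Distance in frame 3: 2.7.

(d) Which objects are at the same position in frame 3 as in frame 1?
the brown triangle, the orange circle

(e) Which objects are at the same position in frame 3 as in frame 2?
the brown triangle, the orange circle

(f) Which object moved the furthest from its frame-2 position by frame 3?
the blue circle

(moved 3.9; next 3.4)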